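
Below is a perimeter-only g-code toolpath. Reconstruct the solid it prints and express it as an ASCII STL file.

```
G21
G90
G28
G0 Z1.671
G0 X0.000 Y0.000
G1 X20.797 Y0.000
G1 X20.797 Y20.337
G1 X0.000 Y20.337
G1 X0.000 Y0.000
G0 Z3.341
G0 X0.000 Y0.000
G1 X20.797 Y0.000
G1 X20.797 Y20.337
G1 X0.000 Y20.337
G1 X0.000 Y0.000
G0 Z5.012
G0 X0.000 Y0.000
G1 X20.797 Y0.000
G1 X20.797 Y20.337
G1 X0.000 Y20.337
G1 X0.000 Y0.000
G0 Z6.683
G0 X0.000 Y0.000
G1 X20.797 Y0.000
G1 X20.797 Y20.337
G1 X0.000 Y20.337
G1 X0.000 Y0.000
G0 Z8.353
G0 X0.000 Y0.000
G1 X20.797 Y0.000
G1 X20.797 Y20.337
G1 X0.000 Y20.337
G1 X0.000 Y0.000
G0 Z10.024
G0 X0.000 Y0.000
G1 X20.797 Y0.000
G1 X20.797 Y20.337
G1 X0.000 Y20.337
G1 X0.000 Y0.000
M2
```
solid part
  facet normal 0.0000 0.0000 -1.0000
    outer loop
      vertex 20.797 20.337 0.000
      vertex 20.797 0.000 0.000
      vertex 0.000 0.000 0.000
    endloop
  endfacet
  facet normal 0.0000 0.0000 -1.0000
    outer loop
      vertex 0.000 20.337 0.000
      vertex 20.797 20.337 0.000
      vertex 0.000 0.000 0.000
    endloop
  endfacet
  facet normal 0.0000 0.0000 1.0000
    outer loop
      vertex 0.000 0.000 10.024
      vertex 20.797 0.000 10.024
      vertex 20.797 20.337 10.024
    endloop
  endfacet
  facet normal 0.0000 0.0000 1.0000
    outer loop
      vertex 0.000 0.000 10.024
      vertex 20.797 20.337 10.024
      vertex 0.000 20.337 10.024
    endloop
  endfacet
  facet normal 0.0000 -1.0000 0.0000
    outer loop
      vertex 0.000 0.000 0.000
      vertex 20.797 0.000 0.000
      vertex 20.797 0.000 10.024
    endloop
  endfacet
  facet normal 0.0000 -1.0000 0.0000
    outer loop
      vertex 0.000 0.000 0.000
      vertex 20.797 0.000 10.024
      vertex 0.000 0.000 10.024
    endloop
  endfacet
  facet normal 0.0000 1.0000 0.0000
    outer loop
      vertex 20.797 20.337 10.024
      vertex 20.797 20.337 0.000
      vertex 0.000 20.337 0.000
    endloop
  endfacet
  facet normal 0.0000 1.0000 0.0000
    outer loop
      vertex 0.000 20.337 10.024
      vertex 20.797 20.337 10.024
      vertex 0.000 20.337 0.000
    endloop
  endfacet
  facet normal -1.0000 0.0000 0.0000
    outer loop
      vertex 0.000 20.337 10.024
      vertex 0.000 20.337 0.000
      vertex 0.000 0.000 0.000
    endloop
  endfacet
  facet normal -1.0000 0.0000 0.0000
    outer loop
      vertex 0.000 0.000 10.024
      vertex 0.000 20.337 10.024
      vertex 0.000 0.000 0.000
    endloop
  endfacet
  facet normal 1.0000 0.0000 0.0000
    outer loop
      vertex 20.797 0.000 0.000
      vertex 20.797 20.337 0.000
      vertex 20.797 20.337 10.024
    endloop
  endfacet
  facet normal 1.0000 0.0000 0.0000
    outer loop
      vertex 20.797 0.000 0.000
      vertex 20.797 20.337 10.024
      vertex 20.797 0.000 10.024
    endloop
  endfacet
endsolid part

The G0 Z moves step by Δz≈1.671 mm. Every layer's G1 loop is the same polygon, so the solid is a straight extrusion of it from z=0 to z≈10. Closing with flat bottom and top caps and triangulating gives 12 facets — a rectangular box, roughly 20.8 × 20.3 mm footprint and 10 mm tall.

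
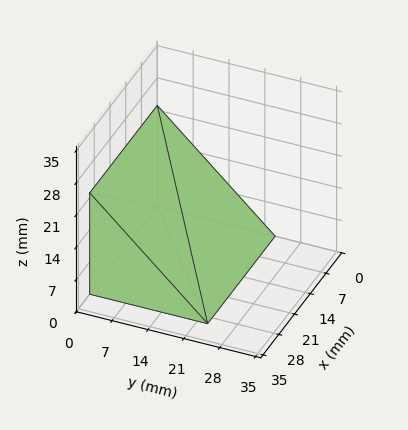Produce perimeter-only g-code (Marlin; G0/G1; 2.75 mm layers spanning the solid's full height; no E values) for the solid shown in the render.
Reading the render: the shape is a wedge (ramp): 30 × 23 mm base, rising to 22 mm along the y=0 edge and sloping linearly to z=0 at y=23 (dimensions read to the nearest mm from the axis ticks). For the g-code, the solid's height is divided into equal slices at the stated Δz and each level perimeter traced with G1 moves after a G0 lift.

; perimeter-only toolpath
G21 ; units = mm
G90 ; absolute positioning
G28 ; home
; layer 1
G0 Z2.75
G0 X0.00 Y0.00
G1 X30.00 Y0.00
G1 X30.00 Y20.12
G1 X0.00 Y20.12
G1 X0.00 Y0.00
; layer 2
G0 Z5.50
G0 X0.00 Y0.00
G1 X30.00 Y0.00
G1 X30.00 Y17.25
G1 X0.00 Y17.25
G1 X0.00 Y0.00
; layer 3
G0 Z8.25
G0 X0.00 Y0.00
G1 X30.00 Y0.00
G1 X30.00 Y14.38
G1 X0.00 Y14.38
G1 X0.00 Y0.00
; layer 4
G0 Z11.00
G0 X0.00 Y0.00
G1 X30.00 Y0.00
G1 X30.00 Y11.50
G1 X0.00 Y11.50
G1 X0.00 Y0.00
; layer 5
G0 Z13.75
G0 X0.00 Y0.00
G1 X30.00 Y0.00
G1 X30.00 Y8.62
G1 X0.00 Y8.62
G1 X0.00 Y0.00
; layer 6
G0 Z16.50
G0 X0.00 Y0.00
G1 X30.00 Y0.00
G1 X30.00 Y5.75
G1 X0.00 Y5.75
G1 X0.00 Y0.00
; layer 7
G0 Z19.25
G0 X0.00 Y0.00
G1 X30.00 Y0.00
G1 X30.00 Y2.88
G1 X0.00 Y2.88
G1 X0.00 Y0.00
M2 ; end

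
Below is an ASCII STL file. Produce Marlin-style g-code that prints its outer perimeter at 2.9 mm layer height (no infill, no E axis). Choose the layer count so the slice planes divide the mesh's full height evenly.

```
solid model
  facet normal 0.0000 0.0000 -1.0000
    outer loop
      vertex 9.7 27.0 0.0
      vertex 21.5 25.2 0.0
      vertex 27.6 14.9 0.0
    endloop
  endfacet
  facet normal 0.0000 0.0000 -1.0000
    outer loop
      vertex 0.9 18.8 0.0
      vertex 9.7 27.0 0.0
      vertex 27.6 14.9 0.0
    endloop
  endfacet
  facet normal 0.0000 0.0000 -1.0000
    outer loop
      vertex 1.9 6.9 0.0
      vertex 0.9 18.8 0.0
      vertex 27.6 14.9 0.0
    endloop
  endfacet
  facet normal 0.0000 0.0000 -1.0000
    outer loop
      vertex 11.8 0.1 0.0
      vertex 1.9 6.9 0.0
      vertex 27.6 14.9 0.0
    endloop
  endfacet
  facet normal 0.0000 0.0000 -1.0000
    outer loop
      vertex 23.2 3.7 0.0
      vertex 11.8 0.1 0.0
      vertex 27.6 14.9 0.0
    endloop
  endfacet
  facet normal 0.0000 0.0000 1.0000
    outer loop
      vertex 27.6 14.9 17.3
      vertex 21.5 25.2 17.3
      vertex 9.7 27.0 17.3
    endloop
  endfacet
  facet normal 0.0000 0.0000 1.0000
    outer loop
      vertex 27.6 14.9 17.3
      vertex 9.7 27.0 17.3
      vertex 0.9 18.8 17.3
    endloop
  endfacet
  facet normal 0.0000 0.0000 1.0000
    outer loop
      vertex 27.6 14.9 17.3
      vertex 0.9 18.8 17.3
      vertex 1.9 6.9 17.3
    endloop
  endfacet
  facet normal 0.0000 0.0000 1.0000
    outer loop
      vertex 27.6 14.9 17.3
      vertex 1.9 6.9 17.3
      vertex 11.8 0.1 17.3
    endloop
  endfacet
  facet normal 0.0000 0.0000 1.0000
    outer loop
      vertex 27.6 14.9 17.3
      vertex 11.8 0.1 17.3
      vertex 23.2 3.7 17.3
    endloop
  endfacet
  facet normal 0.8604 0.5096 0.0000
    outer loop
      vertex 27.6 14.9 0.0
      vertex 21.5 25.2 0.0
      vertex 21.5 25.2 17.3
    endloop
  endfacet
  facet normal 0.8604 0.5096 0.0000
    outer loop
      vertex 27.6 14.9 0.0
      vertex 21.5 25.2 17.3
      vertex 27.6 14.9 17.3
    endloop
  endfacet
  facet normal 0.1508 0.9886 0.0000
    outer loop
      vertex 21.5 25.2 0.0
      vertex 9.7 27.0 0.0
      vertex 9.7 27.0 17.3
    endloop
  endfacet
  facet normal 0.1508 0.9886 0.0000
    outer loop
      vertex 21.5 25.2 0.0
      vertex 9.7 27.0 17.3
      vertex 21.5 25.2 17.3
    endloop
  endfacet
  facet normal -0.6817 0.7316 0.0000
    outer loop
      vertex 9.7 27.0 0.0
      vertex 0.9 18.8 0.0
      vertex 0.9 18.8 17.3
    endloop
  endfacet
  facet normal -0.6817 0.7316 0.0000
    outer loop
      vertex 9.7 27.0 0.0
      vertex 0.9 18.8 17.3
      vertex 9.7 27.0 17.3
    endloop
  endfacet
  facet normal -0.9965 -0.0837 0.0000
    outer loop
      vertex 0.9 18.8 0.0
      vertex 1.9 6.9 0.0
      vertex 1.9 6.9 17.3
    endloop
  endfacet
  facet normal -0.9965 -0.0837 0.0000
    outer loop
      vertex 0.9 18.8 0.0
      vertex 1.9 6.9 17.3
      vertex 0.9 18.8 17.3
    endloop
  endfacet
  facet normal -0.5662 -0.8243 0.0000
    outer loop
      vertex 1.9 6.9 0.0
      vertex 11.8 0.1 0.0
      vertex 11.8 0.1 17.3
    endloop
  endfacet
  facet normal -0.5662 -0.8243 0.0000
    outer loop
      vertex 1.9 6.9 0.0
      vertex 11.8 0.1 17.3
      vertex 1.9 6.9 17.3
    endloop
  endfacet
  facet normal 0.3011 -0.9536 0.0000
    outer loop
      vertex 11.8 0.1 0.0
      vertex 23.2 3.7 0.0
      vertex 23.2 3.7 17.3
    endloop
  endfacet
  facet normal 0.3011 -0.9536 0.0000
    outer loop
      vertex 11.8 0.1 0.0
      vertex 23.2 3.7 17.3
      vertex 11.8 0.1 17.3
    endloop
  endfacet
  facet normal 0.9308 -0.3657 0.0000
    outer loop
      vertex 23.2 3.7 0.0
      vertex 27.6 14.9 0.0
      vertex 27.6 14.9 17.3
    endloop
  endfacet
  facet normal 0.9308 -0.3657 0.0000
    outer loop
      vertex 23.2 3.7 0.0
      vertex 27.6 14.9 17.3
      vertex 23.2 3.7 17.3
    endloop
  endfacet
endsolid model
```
; perimeter-only toolpath
G21 ; units = mm
G90 ; absolute positioning
G28 ; home
; layer 1
G0 Z2.9
G0 X27.6 Y14.9
G1 X21.5 Y25.2
G1 X9.7 Y27.0
G1 X0.9 Y18.8
G1 X1.9 Y6.9
G1 X11.8 Y0.1
G1 X23.2 Y3.7
G1 X27.6 Y14.9
; layer 2
G0 Z5.8
G0 X27.6 Y14.9
G1 X21.5 Y25.2
G1 X9.7 Y27.0
G1 X0.9 Y18.8
G1 X1.9 Y6.9
G1 X11.8 Y0.1
G1 X23.2 Y3.7
G1 X27.6 Y14.9
; layer 3
G0 Z8.7
G0 X27.6 Y14.9
G1 X21.5 Y25.2
G1 X9.7 Y27.0
G1 X0.9 Y18.8
G1 X1.9 Y6.9
G1 X11.8 Y0.1
G1 X23.2 Y3.7
G1 X27.6 Y14.9
; layer 4
G0 Z11.5
G0 X27.6 Y14.9
G1 X21.5 Y25.2
G1 X9.7 Y27.0
G1 X0.9 Y18.8
G1 X1.9 Y6.9
G1 X11.8 Y0.1
G1 X23.2 Y3.7
G1 X27.6 Y14.9
; layer 5
G0 Z14.4
G0 X27.6 Y14.9
G1 X21.5 Y25.2
G1 X9.7 Y27.0
G1 X0.9 Y18.8
G1 X1.9 Y6.9
G1 X11.8 Y0.1
G1 X23.2 Y3.7
G1 X27.6 Y14.9
; layer 6
G0 Z17.3
G0 X27.6 Y14.9
G1 X21.5 Y25.2
G1 X9.7 Y27.0
G1 X0.9 Y18.8
G1 X1.9 Y6.9
G1 X11.8 Y0.1
G1 X23.2 Y3.7
G1 X27.6 Y14.9
M2 ; end

The solid is a regular 7-sided prism (a cylinder approximated with 7 flat sides), circumscribed radius ≈ 13.8 mm, height ≈ 17.3 mm. Slicing at Δz = 2.9 mm — 6 equal slices spanning the solid's height, so layer i sits at z = i·h/6 — gives 6 non-empty perimeters. Each is a 7-segment closed polygon; G0 lifts to the layer z and rapids to the start vertex, then G1 traces the edges.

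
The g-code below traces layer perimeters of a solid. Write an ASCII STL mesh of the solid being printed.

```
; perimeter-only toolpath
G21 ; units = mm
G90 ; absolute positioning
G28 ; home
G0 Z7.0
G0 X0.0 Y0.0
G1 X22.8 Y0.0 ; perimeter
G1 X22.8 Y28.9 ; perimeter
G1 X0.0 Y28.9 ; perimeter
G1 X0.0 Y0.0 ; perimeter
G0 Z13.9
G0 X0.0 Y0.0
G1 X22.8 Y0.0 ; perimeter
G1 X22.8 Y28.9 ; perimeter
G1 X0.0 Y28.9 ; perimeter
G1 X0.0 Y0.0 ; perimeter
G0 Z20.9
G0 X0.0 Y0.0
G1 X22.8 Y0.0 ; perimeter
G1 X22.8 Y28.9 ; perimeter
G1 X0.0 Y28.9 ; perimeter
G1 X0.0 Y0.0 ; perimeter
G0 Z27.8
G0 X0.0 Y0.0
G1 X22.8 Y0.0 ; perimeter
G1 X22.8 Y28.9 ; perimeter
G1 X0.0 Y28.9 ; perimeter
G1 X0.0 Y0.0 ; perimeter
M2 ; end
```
solid part
  facet normal 0.0000 0.0000 -1.0000
    outer loop
      vertex 22.8 28.9 0.0
      vertex 22.8 0.0 0.0
      vertex 0.0 0.0 0.0
    endloop
  endfacet
  facet normal 0.0000 0.0000 -1.0000
    outer loop
      vertex 0.0 28.9 0.0
      vertex 22.8 28.9 0.0
      vertex 0.0 0.0 0.0
    endloop
  endfacet
  facet normal 0.0000 0.0000 1.0000
    outer loop
      vertex 0.0 0.0 27.8
      vertex 22.8 0.0 27.8
      vertex 22.8 28.9 27.8
    endloop
  endfacet
  facet normal 0.0000 0.0000 1.0000
    outer loop
      vertex 0.0 0.0 27.8
      vertex 22.8 28.9 27.8
      vertex 0.0 28.9 27.8
    endloop
  endfacet
  facet normal 0.0000 -1.0000 0.0000
    outer loop
      vertex 0.0 0.0 0.0
      vertex 22.8 0.0 0.0
      vertex 22.8 0.0 27.8
    endloop
  endfacet
  facet normal 0.0000 -1.0000 0.0000
    outer loop
      vertex 0.0 0.0 0.0
      vertex 22.8 0.0 27.8
      vertex 0.0 0.0 27.8
    endloop
  endfacet
  facet normal 0.0000 1.0000 0.0000
    outer loop
      vertex 22.8 28.9 27.8
      vertex 22.8 28.9 0.0
      vertex 0.0 28.9 0.0
    endloop
  endfacet
  facet normal 0.0000 1.0000 0.0000
    outer loop
      vertex 0.0 28.9 27.8
      vertex 22.8 28.9 27.8
      vertex 0.0 28.9 0.0
    endloop
  endfacet
  facet normal -1.0000 0.0000 0.0000
    outer loop
      vertex 0.0 28.9 27.8
      vertex 0.0 28.9 0.0
      vertex 0.0 0.0 0.0
    endloop
  endfacet
  facet normal -1.0000 0.0000 0.0000
    outer loop
      vertex 0.0 0.0 27.8
      vertex 0.0 28.9 27.8
      vertex 0.0 0.0 0.0
    endloop
  endfacet
  facet normal 1.0000 0.0000 0.0000
    outer loop
      vertex 22.8 0.0 0.0
      vertex 22.8 28.9 0.0
      vertex 22.8 28.9 27.8
    endloop
  endfacet
  facet normal 1.0000 0.0000 0.0000
    outer loop
      vertex 22.8 0.0 0.0
      vertex 22.8 28.9 27.8
      vertex 22.8 0.0 27.8
    endloop
  endfacet
endsolid part

The G0 Z moves step by Δz≈7.0 mm. Every layer's G1 loop is the same polygon, so the solid is a straight extrusion of it from z=0 to z≈27.8. Closing with flat bottom and top caps and triangulating gives 12 facets — a rectangular box, roughly 22.8 × 28.9 mm footprint and 27.8 mm tall.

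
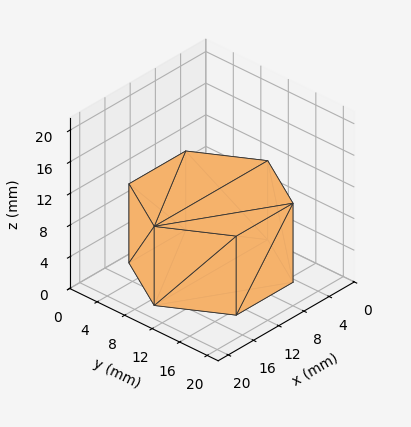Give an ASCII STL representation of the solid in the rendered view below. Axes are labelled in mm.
Reading the render: the shape is a regular 6-sided prism (a cylinder approximated with 6 flat sides), circumscribed radius ≈ 9 mm, height ≈ 10 mm (dimensions read to the nearest mm from the axis ticks). For the STL, each face is triangulated and given an outward normal.

solid part
  facet normal 0.0000 0.0000 -1.0000
    outer loop
      vertex 4.5 16.8 0.0
      vertex 13.5 16.8 0.0
      vertex 18.0 9.0 0.0
    endloop
  endfacet
  facet normal 0.0000 0.0000 -1.0000
    outer loop
      vertex 0.0 9.0 0.0
      vertex 4.5 16.8 0.0
      vertex 18.0 9.0 0.0
    endloop
  endfacet
  facet normal 0.0000 0.0000 -1.0000
    outer loop
      vertex 4.5 1.2 0.0
      vertex 0.0 9.0 0.0
      vertex 18.0 9.0 0.0
    endloop
  endfacet
  facet normal 0.0000 0.0000 -1.0000
    outer loop
      vertex 13.5 1.2 0.0
      vertex 4.5 1.2 0.0
      vertex 18.0 9.0 0.0
    endloop
  endfacet
  facet normal 0.0000 0.0000 1.0000
    outer loop
      vertex 18.0 9.0 10.0
      vertex 13.5 16.8 10.0
      vertex 4.5 16.8 10.0
    endloop
  endfacet
  facet normal 0.0000 0.0000 1.0000
    outer loop
      vertex 18.0 9.0 10.0
      vertex 4.5 16.8 10.0
      vertex 0.0 9.0 10.0
    endloop
  endfacet
  facet normal 0.0000 0.0000 1.0000
    outer loop
      vertex 18.0 9.0 10.0
      vertex 0.0 9.0 10.0
      vertex 4.5 1.2 10.0
    endloop
  endfacet
  facet normal 0.0000 0.0000 1.0000
    outer loop
      vertex 18.0 9.0 10.0
      vertex 4.5 1.2 10.0
      vertex 13.5 1.2 10.0
    endloop
  endfacet
  facet normal 0.8662 0.4997 0.0000
    outer loop
      vertex 18.0 9.0 0.0
      vertex 13.5 16.8 0.0
      vertex 13.5 16.8 10.0
    endloop
  endfacet
  facet normal 0.8662 0.4997 0.0000
    outer loop
      vertex 18.0 9.0 0.0
      vertex 13.5 16.8 10.0
      vertex 18.0 9.0 10.0
    endloop
  endfacet
  facet normal 0.0000 1.0000 0.0000
    outer loop
      vertex 13.5 16.8 0.0
      vertex 4.5 16.8 0.0
      vertex 4.5 16.8 10.0
    endloop
  endfacet
  facet normal 0.0000 1.0000 0.0000
    outer loop
      vertex 13.5 16.8 0.0
      vertex 4.5 16.8 10.0
      vertex 13.5 16.8 10.0
    endloop
  endfacet
  facet normal -0.8662 0.4997 0.0000
    outer loop
      vertex 4.5 16.8 0.0
      vertex 0.0 9.0 0.0
      vertex 0.0 9.0 10.0
    endloop
  endfacet
  facet normal -0.8662 0.4997 0.0000
    outer loop
      vertex 4.5 16.8 0.0
      vertex 0.0 9.0 10.0
      vertex 4.5 16.8 10.0
    endloop
  endfacet
  facet normal -0.8662 -0.4997 0.0000
    outer loop
      vertex 0.0 9.0 0.0
      vertex 4.5 1.2 0.0
      vertex 4.5 1.2 10.0
    endloop
  endfacet
  facet normal -0.8662 -0.4997 0.0000
    outer loop
      vertex 0.0 9.0 0.0
      vertex 4.5 1.2 10.0
      vertex 0.0 9.0 10.0
    endloop
  endfacet
  facet normal 0.0000 -1.0000 0.0000
    outer loop
      vertex 4.5 1.2 0.0
      vertex 13.5 1.2 0.0
      vertex 13.5 1.2 10.0
    endloop
  endfacet
  facet normal 0.0000 -1.0000 0.0000
    outer loop
      vertex 4.5 1.2 0.0
      vertex 13.5 1.2 10.0
      vertex 4.5 1.2 10.0
    endloop
  endfacet
  facet normal 0.8662 -0.4997 0.0000
    outer loop
      vertex 13.5 1.2 0.0
      vertex 18.0 9.0 0.0
      vertex 18.0 9.0 10.0
    endloop
  endfacet
  facet normal 0.8662 -0.4997 0.0000
    outer loop
      vertex 13.5 1.2 0.0
      vertex 18.0 9.0 10.0
      vertex 13.5 1.2 10.0
    endloop
  endfacet
endsolid part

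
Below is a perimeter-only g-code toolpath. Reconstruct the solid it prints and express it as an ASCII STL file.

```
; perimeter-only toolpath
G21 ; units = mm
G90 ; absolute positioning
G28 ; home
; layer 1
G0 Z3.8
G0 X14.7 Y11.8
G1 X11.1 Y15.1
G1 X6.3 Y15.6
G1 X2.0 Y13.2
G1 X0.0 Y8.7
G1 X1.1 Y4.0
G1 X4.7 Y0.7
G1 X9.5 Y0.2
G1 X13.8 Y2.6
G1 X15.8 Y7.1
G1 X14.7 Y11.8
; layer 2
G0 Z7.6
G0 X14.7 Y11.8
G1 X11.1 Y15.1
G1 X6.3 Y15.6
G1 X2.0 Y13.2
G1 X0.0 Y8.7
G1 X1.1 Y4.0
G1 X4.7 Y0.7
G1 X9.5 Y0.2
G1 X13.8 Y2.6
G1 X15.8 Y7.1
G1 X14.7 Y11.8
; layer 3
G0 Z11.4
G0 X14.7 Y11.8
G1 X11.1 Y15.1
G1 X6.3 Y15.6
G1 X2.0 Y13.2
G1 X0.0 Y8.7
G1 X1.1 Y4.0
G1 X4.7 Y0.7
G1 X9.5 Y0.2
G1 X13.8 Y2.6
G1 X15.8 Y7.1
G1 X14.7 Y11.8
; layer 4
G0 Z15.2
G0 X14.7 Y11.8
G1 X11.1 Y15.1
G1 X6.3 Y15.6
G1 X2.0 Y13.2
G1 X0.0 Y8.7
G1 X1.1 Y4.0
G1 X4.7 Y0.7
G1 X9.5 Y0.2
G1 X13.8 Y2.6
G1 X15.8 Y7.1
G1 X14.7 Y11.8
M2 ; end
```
solid part
  facet normal 0.0000 0.0000 -1.0000
    outer loop
      vertex 6.3 15.6 0.0
      vertex 11.1 15.1 0.0
      vertex 14.7 11.8 0.0
    endloop
  endfacet
  facet normal 0.0000 0.0000 -1.0000
    outer loop
      vertex 2.0 13.2 0.0
      vertex 6.3 15.6 0.0
      vertex 14.7 11.8 0.0
    endloop
  endfacet
  facet normal 0.0000 0.0000 -1.0000
    outer loop
      vertex 0.0 8.7 0.0
      vertex 2.0 13.2 0.0
      vertex 14.7 11.8 0.0
    endloop
  endfacet
  facet normal 0.0000 0.0000 -1.0000
    outer loop
      vertex 1.1 4.0 0.0
      vertex 0.0 8.7 0.0
      vertex 14.7 11.8 0.0
    endloop
  endfacet
  facet normal 0.0000 0.0000 -1.0000
    outer loop
      vertex 4.7 0.7 0.0
      vertex 1.1 4.0 0.0
      vertex 14.7 11.8 0.0
    endloop
  endfacet
  facet normal 0.0000 0.0000 -1.0000
    outer loop
      vertex 9.5 0.2 0.0
      vertex 4.7 0.7 0.0
      vertex 14.7 11.8 0.0
    endloop
  endfacet
  facet normal 0.0000 0.0000 -1.0000
    outer loop
      vertex 13.8 2.6 0.0
      vertex 9.5 0.2 0.0
      vertex 14.7 11.8 0.0
    endloop
  endfacet
  facet normal 0.0000 0.0000 -1.0000
    outer loop
      vertex 15.8 7.1 0.0
      vertex 13.8 2.6 0.0
      vertex 14.7 11.8 0.0
    endloop
  endfacet
  facet normal 0.0000 0.0000 1.0000
    outer loop
      vertex 14.7 11.8 15.2
      vertex 11.1 15.1 15.2
      vertex 6.3 15.6 15.2
    endloop
  endfacet
  facet normal 0.0000 0.0000 1.0000
    outer loop
      vertex 14.7 11.8 15.2
      vertex 6.3 15.6 15.2
      vertex 2.0 13.2 15.2
    endloop
  endfacet
  facet normal 0.0000 0.0000 1.0000
    outer loop
      vertex 14.7 11.8 15.2
      vertex 2.0 13.2 15.2
      vertex 0.0 8.7 15.2
    endloop
  endfacet
  facet normal 0.0000 0.0000 1.0000
    outer loop
      vertex 14.7 11.8 15.2
      vertex 0.0 8.7 15.2
      vertex 1.1 4.0 15.2
    endloop
  endfacet
  facet normal 0.0000 0.0000 1.0000
    outer loop
      vertex 14.7 11.8 15.2
      vertex 1.1 4.0 15.2
      vertex 4.7 0.7 15.2
    endloop
  endfacet
  facet normal 0.0000 0.0000 1.0000
    outer loop
      vertex 14.7 11.8 15.2
      vertex 4.7 0.7 15.2
      vertex 9.5 0.2 15.2
    endloop
  endfacet
  facet normal 0.0000 0.0000 1.0000
    outer loop
      vertex 14.7 11.8 15.2
      vertex 9.5 0.2 15.2
      vertex 13.8 2.6 15.2
    endloop
  endfacet
  facet normal 0.0000 0.0000 1.0000
    outer loop
      vertex 14.7 11.8 15.2
      vertex 13.8 2.6 15.2
      vertex 15.8 7.1 15.2
    endloop
  endfacet
  facet normal 0.6757 0.7372 0.0000
    outer loop
      vertex 14.7 11.8 0.0
      vertex 11.1 15.1 0.0
      vertex 11.1 15.1 15.2
    endloop
  endfacet
  facet normal 0.6757 0.7372 0.0000
    outer loop
      vertex 14.7 11.8 0.0
      vertex 11.1 15.1 15.2
      vertex 14.7 11.8 15.2
    endloop
  endfacet
  facet normal 0.1036 0.9946 0.0000
    outer loop
      vertex 11.1 15.1 0.0
      vertex 6.3 15.6 0.0
      vertex 6.3 15.6 15.2
    endloop
  endfacet
  facet normal 0.1036 0.9946 0.0000
    outer loop
      vertex 11.1 15.1 0.0
      vertex 6.3 15.6 15.2
      vertex 11.1 15.1 15.2
    endloop
  endfacet
  facet normal -0.4874 0.8732 0.0000
    outer loop
      vertex 6.3 15.6 0.0
      vertex 2.0 13.2 0.0
      vertex 2.0 13.2 15.2
    endloop
  endfacet
  facet normal -0.4874 0.8732 0.0000
    outer loop
      vertex 6.3 15.6 0.0
      vertex 2.0 13.2 15.2
      vertex 6.3 15.6 15.2
    endloop
  endfacet
  facet normal -0.9138 0.4061 0.0000
    outer loop
      vertex 2.0 13.2 0.0
      vertex 0.0 8.7 0.0
      vertex 0.0 8.7 15.2
    endloop
  endfacet
  facet normal -0.9138 0.4061 0.0000
    outer loop
      vertex 2.0 13.2 0.0
      vertex 0.0 8.7 15.2
      vertex 2.0 13.2 15.2
    endloop
  endfacet
  facet normal -0.9737 -0.2279 0.0000
    outer loop
      vertex 0.0 8.7 0.0
      vertex 1.1 4.0 0.0
      vertex 1.1 4.0 15.2
    endloop
  endfacet
  facet normal -0.9737 -0.2279 0.0000
    outer loop
      vertex 0.0 8.7 0.0
      vertex 1.1 4.0 15.2
      vertex 0.0 8.7 15.2
    endloop
  endfacet
  facet normal -0.6757 -0.7372 0.0000
    outer loop
      vertex 1.1 4.0 0.0
      vertex 4.7 0.7 0.0
      vertex 4.7 0.7 15.2
    endloop
  endfacet
  facet normal -0.6757 -0.7372 0.0000
    outer loop
      vertex 1.1 4.0 0.0
      vertex 4.7 0.7 15.2
      vertex 1.1 4.0 15.2
    endloop
  endfacet
  facet normal -0.1036 -0.9946 0.0000
    outer loop
      vertex 4.7 0.7 0.0
      vertex 9.5 0.2 0.0
      vertex 9.5 0.2 15.2
    endloop
  endfacet
  facet normal -0.1036 -0.9946 0.0000
    outer loop
      vertex 4.7 0.7 0.0
      vertex 9.5 0.2 15.2
      vertex 4.7 0.7 15.2
    endloop
  endfacet
  facet normal 0.4874 -0.8732 0.0000
    outer loop
      vertex 9.5 0.2 0.0
      vertex 13.8 2.6 0.0
      vertex 13.8 2.6 15.2
    endloop
  endfacet
  facet normal 0.4874 -0.8732 0.0000
    outer loop
      vertex 9.5 0.2 0.0
      vertex 13.8 2.6 15.2
      vertex 9.5 0.2 15.2
    endloop
  endfacet
  facet normal 0.9138 -0.4061 0.0000
    outer loop
      vertex 13.8 2.6 0.0
      vertex 15.8 7.1 0.0
      vertex 15.8 7.1 15.2
    endloop
  endfacet
  facet normal 0.9138 -0.4061 0.0000
    outer loop
      vertex 13.8 2.6 0.0
      vertex 15.8 7.1 15.2
      vertex 13.8 2.6 15.2
    endloop
  endfacet
  facet normal 0.9737 0.2279 0.0000
    outer loop
      vertex 15.8 7.1 0.0
      vertex 14.7 11.8 0.0
      vertex 14.7 11.8 15.2
    endloop
  endfacet
  facet normal 0.9737 0.2279 0.0000
    outer loop
      vertex 15.8 7.1 0.0
      vertex 14.7 11.8 15.2
      vertex 15.8 7.1 15.2
    endloop
  endfacet
endsolid part

The G0 Z moves step by Δz≈3.8 mm. Every layer's G1 loop is the same polygon, so the solid is a straight extrusion of it from z=0 to z≈15.2. Closing with flat bottom and top caps and triangulating gives 36 facets — a regular 10-sided prism (a cylinder approximated with 10 flat sides), circumscribed radius ≈ 7.9 mm, height ≈ 15.2 mm.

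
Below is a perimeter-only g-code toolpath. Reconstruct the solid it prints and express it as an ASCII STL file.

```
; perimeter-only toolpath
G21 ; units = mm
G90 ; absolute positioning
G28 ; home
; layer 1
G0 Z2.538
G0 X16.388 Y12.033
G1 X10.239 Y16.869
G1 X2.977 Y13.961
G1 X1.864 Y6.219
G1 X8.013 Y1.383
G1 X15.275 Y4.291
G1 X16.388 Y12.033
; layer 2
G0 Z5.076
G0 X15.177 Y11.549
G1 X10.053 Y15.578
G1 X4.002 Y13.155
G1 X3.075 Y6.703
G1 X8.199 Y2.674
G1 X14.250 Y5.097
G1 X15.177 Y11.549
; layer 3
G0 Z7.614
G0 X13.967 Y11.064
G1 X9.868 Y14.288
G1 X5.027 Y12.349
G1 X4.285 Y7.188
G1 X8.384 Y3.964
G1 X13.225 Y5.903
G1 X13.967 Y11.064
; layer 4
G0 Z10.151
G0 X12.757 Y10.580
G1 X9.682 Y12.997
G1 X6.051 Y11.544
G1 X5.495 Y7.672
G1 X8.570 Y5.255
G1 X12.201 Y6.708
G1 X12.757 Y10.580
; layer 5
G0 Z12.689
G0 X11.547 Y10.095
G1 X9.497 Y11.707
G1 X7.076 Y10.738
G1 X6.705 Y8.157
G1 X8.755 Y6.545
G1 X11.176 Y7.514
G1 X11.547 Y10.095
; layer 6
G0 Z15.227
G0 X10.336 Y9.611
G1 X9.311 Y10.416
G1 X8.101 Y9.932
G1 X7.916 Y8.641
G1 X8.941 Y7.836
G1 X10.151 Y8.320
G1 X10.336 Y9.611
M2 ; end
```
solid part
  facet normal 0.0000 0.0000 -1.0000
    outer loop
      vertex 1.952 14.767 0.000
      vertex 10.424 18.159 0.000
      vertex 17.598 12.518 0.000
    endloop
  endfacet
  facet normal 0.0000 0.0000 -1.0000
    outer loop
      vertex 0.654 5.734 0.000
      vertex 1.952 14.767 0.000
      vertex 17.598 12.518 0.000
    endloop
  endfacet
  facet normal 0.0000 0.0000 -1.0000
    outer loop
      vertex 7.828 0.093 0.000
      vertex 0.654 5.734 0.000
      vertex 17.598 12.518 0.000
    endloop
  endfacet
  facet normal 0.0000 0.0000 -1.0000
    outer loop
      vertex 16.300 3.485 0.000
      vertex 7.828 0.093 0.000
      vertex 17.598 12.518 0.000
    endloop
  endfacet
  facet normal 0.5647 0.7182 0.4065
    outer loop
      vertex 17.598 12.518 0.000
      vertex 10.424 18.159 0.000
      vertex 9.126 9.126 17.765
    endloop
  endfacet
  facet normal -0.3396 0.8482 0.4065
    outer loop
      vertex 10.424 18.159 0.000
      vertex 1.952 14.767 0.000
      vertex 9.126 9.126 17.765
    endloop
  endfacet
  facet normal -0.9044 0.1300 0.4065
    outer loop
      vertex 1.952 14.767 0.000
      vertex 0.654 5.734 0.000
      vertex 9.126 9.126 17.765
    endloop
  endfacet
  facet normal -0.5647 -0.7182 0.4065
    outer loop
      vertex 0.654 5.734 0.000
      vertex 7.828 0.093 0.000
      vertex 9.126 9.126 17.765
    endloop
  endfacet
  facet normal 0.3396 -0.8482 0.4065
    outer loop
      vertex 7.828 0.093 0.000
      vertex 16.300 3.485 0.000
      vertex 9.126 9.126 17.765
    endloop
  endfacet
  facet normal 0.9044 -0.1300 0.4065
    outer loop
      vertex 16.300 3.485 0.000
      vertex 17.598 12.518 0.000
      vertex 9.126 9.126 17.765
    endloop
  endfacet
endsolid part

The G0 Z moves step by Δz≈2.538 mm. The G1 loops shrink linearly with z, so the solid tapers from its base footprint up to z≈17.8. Closing with a flat bottom cap and the tapered top and triangulating gives 10 facets — a regular 6-sided pyramid, base circumscribed radius ≈ 9.13 mm, apex at z ≈ 17.8 mm.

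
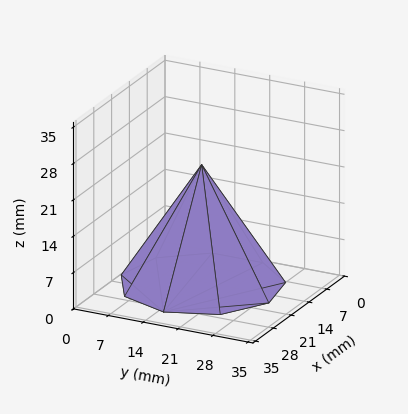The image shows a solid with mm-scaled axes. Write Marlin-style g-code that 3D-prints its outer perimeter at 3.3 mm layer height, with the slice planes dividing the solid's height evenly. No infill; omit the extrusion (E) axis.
Reading the render: the shape is a regular 9-sided pyramid, base circumscribed radius ≈ 15 mm, apex at z ≈ 23 mm (dimensions read to the nearest mm from the axis ticks). For the g-code, the solid's height is divided into equal slices at the stated Δz and each level perimeter traced with G1 moves after a G0 lift.

; perimeter-only toolpath
G21 ; units = mm
G90 ; absolute positioning
G28 ; home
; layer 1
G0 Z3.3
G0 X27.9 Y15.0
G1 X24.9 Y23.2
G1 X17.2 Y27.7
G1 X8.6 Y26.1
G1 X2.9 Y19.4
G1 X2.9 Y10.6
G1 X8.6 Y3.9
G1 X17.2 Y2.3
G1 X24.9 Y6.8
G1 X27.9 Y15.0
; layer 2
G0 Z6.6
G0 X25.7 Y15.0
G1 X23.2 Y21.9
G1 X16.9 Y25.6
G1 X9.6 Y24.3
G1 X4.9 Y18.6
G1 X4.9 Y11.4
G1 X9.6 Y5.7
G1 X16.9 Y4.4
G1 X23.2 Y8.1
G1 X25.7 Y15.0
; layer 3
G0 Z9.9
G0 X23.6 Y15.0
G1 X21.6 Y20.5
G1 X16.5 Y23.5
G1 X10.7 Y22.4
G1 X6.9 Y17.9
G1 X6.9 Y12.1
G1 X10.7 Y7.6
G1 X16.5 Y6.5
G1 X21.6 Y9.5
G1 X23.6 Y15.0
; layer 4
G0 Z13.1
G0 X21.4 Y15.0
G1 X19.9 Y19.1
G1 X16.1 Y21.3
G1 X11.8 Y20.6
G1 X9.0 Y17.2
G1 X9.0 Y12.8
G1 X11.8 Y9.4
G1 X16.1 Y8.7
G1 X19.9 Y10.9
G1 X21.4 Y15.0
; layer 5
G0 Z16.4
G0 X19.3 Y15.0
G1 X18.3 Y17.7
G1 X15.7 Y19.2
G1 X12.9 Y18.7
G1 X11.0 Y16.5
G1 X11.0 Y13.5
G1 X12.9 Y11.3
G1 X15.7 Y10.8
G1 X18.3 Y12.3
G1 X19.3 Y15.0
; layer 6
G0 Z19.7
G0 X17.1 Y15.0
G1 X16.6 Y16.4
G1 X15.4 Y17.1
G1 X13.9 Y16.9
G1 X13.0 Y15.7
G1 X13.0 Y14.3
G1 X13.9 Y13.1
G1 X15.4 Y12.9
G1 X16.6 Y13.6
G1 X17.1 Y15.0
M2 ; end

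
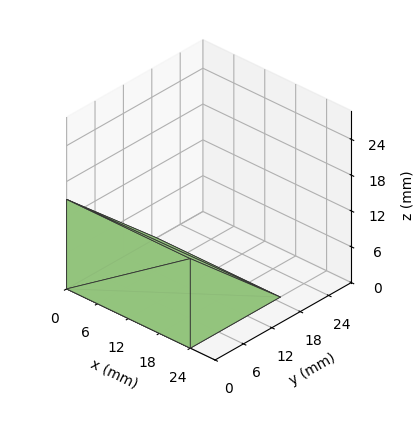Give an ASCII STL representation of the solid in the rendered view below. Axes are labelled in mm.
Reading the render: the shape is a wedge (ramp): 24 × 19 mm base, rising to 15 mm along the y=0 edge and sloping linearly to z=0 at y=19 (dimensions read to the nearest mm from the axis ticks). For the STL, each face is triangulated and given an outward normal.

solid part
  facet normal 0.0000 0.0000 -1.0000
    outer loop
      vertex 24.00 19.00 0.00
      vertex 24.00 0.00 0.00
      vertex 0.00 0.00 0.00
    endloop
  endfacet
  facet normal 0.0000 0.0000 -1.0000
    outer loop
      vertex 0.00 19.00 0.00
      vertex 24.00 19.00 0.00
      vertex 0.00 0.00 0.00
    endloop
  endfacet
  facet normal 0.0000 -1.0000 0.0000
    outer loop
      vertex 0.00 0.00 0.00
      vertex 24.00 0.00 0.00
      vertex 24.00 0.00 15.00
    endloop
  endfacet
  facet normal 0.0000 -1.0000 0.0000
    outer loop
      vertex 0.00 0.00 0.00
      vertex 24.00 0.00 15.00
      vertex 0.00 0.00 15.00
    endloop
  endfacet
  facet normal 0.0000 0.6196 0.7849
    outer loop
      vertex 0.00 0.00 15.00
      vertex 24.00 0.00 15.00
      vertex 24.00 19.00 0.00
    endloop
  endfacet
  facet normal 0.0000 0.6196 0.7849
    outer loop
      vertex 0.00 0.00 15.00
      vertex 24.00 19.00 0.00
      vertex 0.00 19.00 0.00
    endloop
  endfacet
  facet normal -1.0000 0.0000 0.0000
    outer loop
      vertex 0.00 0.00 15.00
      vertex 0.00 19.00 0.00
      vertex 0.00 0.00 0.00
    endloop
  endfacet
  facet normal 1.0000 0.0000 0.0000
    outer loop
      vertex 24.00 0.00 0.00
      vertex 24.00 19.00 0.00
      vertex 24.00 0.00 15.00
    endloop
  endfacet
endsolid part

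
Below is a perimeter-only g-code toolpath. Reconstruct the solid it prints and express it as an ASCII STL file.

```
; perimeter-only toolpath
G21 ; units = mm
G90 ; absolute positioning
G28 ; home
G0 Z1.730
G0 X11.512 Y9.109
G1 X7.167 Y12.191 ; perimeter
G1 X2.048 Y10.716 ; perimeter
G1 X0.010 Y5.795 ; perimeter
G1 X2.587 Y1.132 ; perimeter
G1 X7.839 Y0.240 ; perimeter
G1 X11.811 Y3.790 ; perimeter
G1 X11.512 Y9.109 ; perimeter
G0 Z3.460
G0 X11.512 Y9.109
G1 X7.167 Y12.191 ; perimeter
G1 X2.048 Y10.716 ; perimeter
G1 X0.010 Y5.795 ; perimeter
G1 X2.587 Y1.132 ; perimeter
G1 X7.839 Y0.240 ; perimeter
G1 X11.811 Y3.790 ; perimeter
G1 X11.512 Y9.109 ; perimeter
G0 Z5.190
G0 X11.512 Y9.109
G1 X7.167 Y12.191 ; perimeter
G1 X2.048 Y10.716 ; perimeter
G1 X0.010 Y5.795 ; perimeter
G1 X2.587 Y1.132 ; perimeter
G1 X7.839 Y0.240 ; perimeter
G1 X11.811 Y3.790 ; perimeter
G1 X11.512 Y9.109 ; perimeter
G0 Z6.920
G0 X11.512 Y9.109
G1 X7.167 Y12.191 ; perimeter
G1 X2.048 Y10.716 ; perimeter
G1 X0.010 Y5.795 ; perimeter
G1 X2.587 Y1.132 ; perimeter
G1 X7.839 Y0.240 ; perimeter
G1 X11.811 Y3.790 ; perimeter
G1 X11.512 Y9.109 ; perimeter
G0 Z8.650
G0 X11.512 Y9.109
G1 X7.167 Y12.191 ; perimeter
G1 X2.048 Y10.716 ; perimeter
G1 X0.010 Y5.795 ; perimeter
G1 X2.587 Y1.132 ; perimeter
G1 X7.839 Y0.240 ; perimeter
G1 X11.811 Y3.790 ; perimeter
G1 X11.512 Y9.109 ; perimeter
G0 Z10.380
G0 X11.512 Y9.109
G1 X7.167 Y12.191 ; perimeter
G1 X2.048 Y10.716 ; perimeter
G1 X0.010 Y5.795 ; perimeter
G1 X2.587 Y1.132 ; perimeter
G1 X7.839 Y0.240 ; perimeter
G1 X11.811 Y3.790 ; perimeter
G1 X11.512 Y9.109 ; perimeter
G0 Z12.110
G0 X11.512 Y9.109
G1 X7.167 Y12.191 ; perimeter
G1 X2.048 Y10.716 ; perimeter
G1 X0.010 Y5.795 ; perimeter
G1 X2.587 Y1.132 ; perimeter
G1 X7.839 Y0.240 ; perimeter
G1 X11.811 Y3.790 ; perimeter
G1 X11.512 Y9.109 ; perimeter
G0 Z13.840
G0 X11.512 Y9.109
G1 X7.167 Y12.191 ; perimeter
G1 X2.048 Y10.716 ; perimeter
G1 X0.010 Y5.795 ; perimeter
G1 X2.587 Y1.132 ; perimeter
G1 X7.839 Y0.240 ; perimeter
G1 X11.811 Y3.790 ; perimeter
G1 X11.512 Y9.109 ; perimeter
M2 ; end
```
solid part
  facet normal 0.0000 0.0000 -1.0000
    outer loop
      vertex 2.048 10.716 0.000
      vertex 7.167 12.191 0.000
      vertex 11.512 9.109 0.000
    endloop
  endfacet
  facet normal 0.0000 0.0000 -1.0000
    outer loop
      vertex 0.010 5.795 0.000
      vertex 2.048 10.716 0.000
      vertex 11.512 9.109 0.000
    endloop
  endfacet
  facet normal 0.0000 0.0000 -1.0000
    outer loop
      vertex 2.587 1.132 0.000
      vertex 0.010 5.795 0.000
      vertex 11.512 9.109 0.000
    endloop
  endfacet
  facet normal 0.0000 0.0000 -1.0000
    outer loop
      vertex 7.839 0.240 0.000
      vertex 2.587 1.132 0.000
      vertex 11.512 9.109 0.000
    endloop
  endfacet
  facet normal 0.0000 0.0000 -1.0000
    outer loop
      vertex 11.811 3.790 0.000
      vertex 7.839 0.240 0.000
      vertex 11.512 9.109 0.000
    endloop
  endfacet
  facet normal 0.0000 0.0000 1.0000
    outer loop
      vertex 11.512 9.109 13.840
      vertex 7.167 12.191 13.840
      vertex 2.048 10.716 13.840
    endloop
  endfacet
  facet normal 0.0000 0.0000 1.0000
    outer loop
      vertex 11.512 9.109 13.840
      vertex 2.048 10.716 13.840
      vertex 0.010 5.795 13.840
    endloop
  endfacet
  facet normal 0.0000 0.0000 1.0000
    outer loop
      vertex 11.512 9.109 13.840
      vertex 0.010 5.795 13.840
      vertex 2.587 1.132 13.840
    endloop
  endfacet
  facet normal 0.0000 0.0000 1.0000
    outer loop
      vertex 11.512 9.109 13.840
      vertex 2.587 1.132 13.840
      vertex 7.839 0.240 13.840
    endloop
  endfacet
  facet normal 0.0000 0.0000 1.0000
    outer loop
      vertex 11.512 9.109 13.840
      vertex 7.839 0.240 13.840
      vertex 11.811 3.790 13.840
    endloop
  endfacet
  facet normal 0.5786 0.8156 0.0000
    outer loop
      vertex 11.512 9.109 0.000
      vertex 7.167 12.191 0.000
      vertex 7.167 12.191 13.840
    endloop
  endfacet
  facet normal 0.5786 0.8156 0.0000
    outer loop
      vertex 11.512 9.109 0.000
      vertex 7.167 12.191 13.840
      vertex 11.512 9.109 13.840
    endloop
  endfacet
  facet normal -0.2769 0.9609 0.0000
    outer loop
      vertex 7.167 12.191 0.000
      vertex 2.048 10.716 0.000
      vertex 2.048 10.716 13.840
    endloop
  endfacet
  facet normal -0.2769 0.9609 0.0000
    outer loop
      vertex 7.167 12.191 0.000
      vertex 2.048 10.716 13.840
      vertex 7.167 12.191 13.840
    endloop
  endfacet
  facet normal -0.9239 0.3826 0.0000
    outer loop
      vertex 2.048 10.716 0.000
      vertex 0.010 5.795 0.000
      vertex 0.010 5.795 13.840
    endloop
  endfacet
  facet normal -0.9239 0.3826 0.0000
    outer loop
      vertex 2.048 10.716 0.000
      vertex 0.010 5.795 13.840
      vertex 2.048 10.716 13.840
    endloop
  endfacet
  facet normal -0.8752 -0.4837 0.0000
    outer loop
      vertex 0.010 5.795 0.000
      vertex 2.587 1.132 0.000
      vertex 2.587 1.132 13.840
    endloop
  endfacet
  facet normal -0.8752 -0.4837 0.0000
    outer loop
      vertex 0.010 5.795 0.000
      vertex 2.587 1.132 13.840
      vertex 0.010 5.795 13.840
    endloop
  endfacet
  facet normal -0.1674 -0.9859 0.0000
    outer loop
      vertex 2.587 1.132 0.000
      vertex 7.839 0.240 0.000
      vertex 7.839 0.240 13.840
    endloop
  endfacet
  facet normal -0.1674 -0.9859 0.0000
    outer loop
      vertex 2.587 1.132 0.000
      vertex 7.839 0.240 13.840
      vertex 2.587 1.132 13.840
    endloop
  endfacet
  facet normal 0.6664 -0.7456 0.0000
    outer loop
      vertex 7.839 0.240 0.000
      vertex 11.811 3.790 0.000
      vertex 11.811 3.790 13.840
    endloop
  endfacet
  facet normal 0.6664 -0.7456 0.0000
    outer loop
      vertex 7.839 0.240 0.000
      vertex 11.811 3.790 13.840
      vertex 7.839 0.240 13.840
    endloop
  endfacet
  facet normal 0.9984 0.0561 0.0000
    outer loop
      vertex 11.811 3.790 0.000
      vertex 11.512 9.109 0.000
      vertex 11.512 9.109 13.840
    endloop
  endfacet
  facet normal 0.9984 0.0561 0.0000
    outer loop
      vertex 11.811 3.790 0.000
      vertex 11.512 9.109 13.840
      vertex 11.811 3.790 13.840
    endloop
  endfacet
endsolid part

The G0 Z moves step by Δz≈1.730 mm. Every layer's G1 loop is the same polygon, so the solid is a straight extrusion of it from z=0 to z≈13.8. Closing with flat bottom and top caps and triangulating gives 24 facets — a regular 7-sided prism (a cylinder approximated with 7 flat sides), circumscribed radius ≈ 6.14 mm, height ≈ 13.8 mm.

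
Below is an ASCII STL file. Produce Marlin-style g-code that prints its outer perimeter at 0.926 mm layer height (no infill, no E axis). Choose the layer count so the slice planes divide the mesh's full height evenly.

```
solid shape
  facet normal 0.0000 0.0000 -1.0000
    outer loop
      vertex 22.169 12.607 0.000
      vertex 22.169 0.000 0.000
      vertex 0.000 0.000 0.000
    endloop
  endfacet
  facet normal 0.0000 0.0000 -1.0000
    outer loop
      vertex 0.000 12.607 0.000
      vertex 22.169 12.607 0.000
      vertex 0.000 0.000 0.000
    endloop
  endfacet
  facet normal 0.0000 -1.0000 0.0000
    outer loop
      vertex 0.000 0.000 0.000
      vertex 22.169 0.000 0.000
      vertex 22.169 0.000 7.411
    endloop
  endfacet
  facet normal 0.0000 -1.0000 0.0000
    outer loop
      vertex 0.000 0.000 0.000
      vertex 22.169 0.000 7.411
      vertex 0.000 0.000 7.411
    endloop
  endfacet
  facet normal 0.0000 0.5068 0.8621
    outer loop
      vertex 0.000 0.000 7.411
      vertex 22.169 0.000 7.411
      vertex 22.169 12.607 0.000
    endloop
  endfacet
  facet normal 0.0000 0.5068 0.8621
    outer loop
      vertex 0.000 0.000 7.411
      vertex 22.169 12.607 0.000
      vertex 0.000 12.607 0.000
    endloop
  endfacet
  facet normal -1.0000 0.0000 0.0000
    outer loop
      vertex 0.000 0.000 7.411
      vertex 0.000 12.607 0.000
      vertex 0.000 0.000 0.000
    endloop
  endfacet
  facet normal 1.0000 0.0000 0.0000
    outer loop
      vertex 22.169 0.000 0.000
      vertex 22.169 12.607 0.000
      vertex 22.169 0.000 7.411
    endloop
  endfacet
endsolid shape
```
; perimeter-only toolpath
G21 ; units = mm
G90 ; absolute positioning
G28 ; home
; layer 1
G0 Z0.926
G0 X0.000 Y0.000
G1 X22.169 Y0.000
G1 X22.169 Y11.031
G1 X0.000 Y11.031
G1 X0.000 Y0.000
; layer 2
G0 Z1.853
G0 X0.000 Y0.000
G1 X22.169 Y0.000
G1 X22.169 Y9.455
G1 X0.000 Y9.455
G1 X0.000 Y0.000
; layer 3
G0 Z2.779
G0 X0.000 Y0.000
G1 X22.169 Y0.000
G1 X22.169 Y7.879
G1 X0.000 Y7.879
G1 X0.000 Y0.000
; layer 4
G0 Z3.705
G0 X0.000 Y0.000
G1 X22.169 Y0.000
G1 X22.169 Y6.303
G1 X0.000 Y6.303
G1 X0.000 Y0.000
; layer 5
G0 Z4.632
G0 X0.000 Y0.000
G1 X22.169 Y0.000
G1 X22.169 Y4.728
G1 X0.000 Y4.728
G1 X0.000 Y0.000
; layer 6
G0 Z5.558
G0 X0.000 Y0.000
G1 X22.169 Y0.000
G1 X22.169 Y3.152
G1 X0.000 Y3.152
G1 X0.000 Y0.000
; layer 7
G0 Z6.485
G0 X0.000 Y0.000
G1 X22.169 Y0.000
G1 X22.169 Y1.576
G1 X0.000 Y1.576
G1 X0.000 Y0.000
M2 ; end

The solid is a wedge (ramp): 22.2 × 12.6 mm base, rising to 7.41 mm along the y=0 edge and sloping linearly to z=0 at y=12.6. Slicing at Δz = 0.926 mm — 8 equal slices spanning the solid's height, so layer i sits at z = i·h/8 — gives 7 non-empty perimeters. Each is a 4-segment closed polygon; G0 lifts to the layer z and rapids to the start vertex, then G1 traces the edges. The cross-section shrinks linearly with z (the slice at the apex is degenerate and omitted).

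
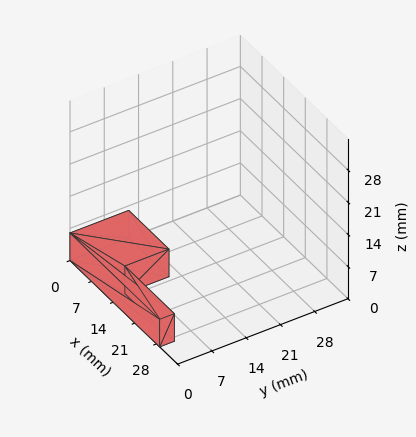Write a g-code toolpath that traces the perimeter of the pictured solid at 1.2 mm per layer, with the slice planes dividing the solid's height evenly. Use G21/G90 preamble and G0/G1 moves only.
Reading the render: the shape is an L-shaped prism: outer 29 × 12 mm, arm thicknesses ≈ 3 mm (horizontal) and 13 mm (vertical), extruded 6 mm in z (dimensions read to the nearest mm from the axis ticks). For the g-code, the solid's height is divided into equal slices at the stated Δz and each level perimeter traced with G1 moves after a G0 lift.

; perimeter-only toolpath
G21 ; units = mm
G90 ; absolute positioning
G28 ; home
; layer 1
G0 Z1.2
G0 X0.0 Y0.0
G1 X29.0 Y0.0
G1 X29.0 Y3.0
G1 X13.0 Y3.0
G1 X13.0 Y12.0
G1 X0.0 Y12.0
G1 X0.0 Y0.0
; layer 2
G0 Z2.4
G0 X0.0 Y0.0
G1 X29.0 Y0.0
G1 X29.0 Y3.0
G1 X13.0 Y3.0
G1 X13.0 Y12.0
G1 X0.0 Y12.0
G1 X0.0 Y0.0
; layer 3
G0 Z3.6
G0 X0.0 Y0.0
G1 X29.0 Y0.0
G1 X29.0 Y3.0
G1 X13.0 Y3.0
G1 X13.0 Y12.0
G1 X0.0 Y12.0
G1 X0.0 Y0.0
; layer 4
G0 Z4.8
G0 X0.0 Y0.0
G1 X29.0 Y0.0
G1 X29.0 Y3.0
G1 X13.0 Y3.0
G1 X13.0 Y12.0
G1 X0.0 Y12.0
G1 X0.0 Y0.0
; layer 5
G0 Z6.0
G0 X0.0 Y0.0
G1 X29.0 Y0.0
G1 X29.0 Y3.0
G1 X13.0 Y3.0
G1 X13.0 Y12.0
G1 X0.0 Y12.0
G1 X0.0 Y0.0
M2 ; end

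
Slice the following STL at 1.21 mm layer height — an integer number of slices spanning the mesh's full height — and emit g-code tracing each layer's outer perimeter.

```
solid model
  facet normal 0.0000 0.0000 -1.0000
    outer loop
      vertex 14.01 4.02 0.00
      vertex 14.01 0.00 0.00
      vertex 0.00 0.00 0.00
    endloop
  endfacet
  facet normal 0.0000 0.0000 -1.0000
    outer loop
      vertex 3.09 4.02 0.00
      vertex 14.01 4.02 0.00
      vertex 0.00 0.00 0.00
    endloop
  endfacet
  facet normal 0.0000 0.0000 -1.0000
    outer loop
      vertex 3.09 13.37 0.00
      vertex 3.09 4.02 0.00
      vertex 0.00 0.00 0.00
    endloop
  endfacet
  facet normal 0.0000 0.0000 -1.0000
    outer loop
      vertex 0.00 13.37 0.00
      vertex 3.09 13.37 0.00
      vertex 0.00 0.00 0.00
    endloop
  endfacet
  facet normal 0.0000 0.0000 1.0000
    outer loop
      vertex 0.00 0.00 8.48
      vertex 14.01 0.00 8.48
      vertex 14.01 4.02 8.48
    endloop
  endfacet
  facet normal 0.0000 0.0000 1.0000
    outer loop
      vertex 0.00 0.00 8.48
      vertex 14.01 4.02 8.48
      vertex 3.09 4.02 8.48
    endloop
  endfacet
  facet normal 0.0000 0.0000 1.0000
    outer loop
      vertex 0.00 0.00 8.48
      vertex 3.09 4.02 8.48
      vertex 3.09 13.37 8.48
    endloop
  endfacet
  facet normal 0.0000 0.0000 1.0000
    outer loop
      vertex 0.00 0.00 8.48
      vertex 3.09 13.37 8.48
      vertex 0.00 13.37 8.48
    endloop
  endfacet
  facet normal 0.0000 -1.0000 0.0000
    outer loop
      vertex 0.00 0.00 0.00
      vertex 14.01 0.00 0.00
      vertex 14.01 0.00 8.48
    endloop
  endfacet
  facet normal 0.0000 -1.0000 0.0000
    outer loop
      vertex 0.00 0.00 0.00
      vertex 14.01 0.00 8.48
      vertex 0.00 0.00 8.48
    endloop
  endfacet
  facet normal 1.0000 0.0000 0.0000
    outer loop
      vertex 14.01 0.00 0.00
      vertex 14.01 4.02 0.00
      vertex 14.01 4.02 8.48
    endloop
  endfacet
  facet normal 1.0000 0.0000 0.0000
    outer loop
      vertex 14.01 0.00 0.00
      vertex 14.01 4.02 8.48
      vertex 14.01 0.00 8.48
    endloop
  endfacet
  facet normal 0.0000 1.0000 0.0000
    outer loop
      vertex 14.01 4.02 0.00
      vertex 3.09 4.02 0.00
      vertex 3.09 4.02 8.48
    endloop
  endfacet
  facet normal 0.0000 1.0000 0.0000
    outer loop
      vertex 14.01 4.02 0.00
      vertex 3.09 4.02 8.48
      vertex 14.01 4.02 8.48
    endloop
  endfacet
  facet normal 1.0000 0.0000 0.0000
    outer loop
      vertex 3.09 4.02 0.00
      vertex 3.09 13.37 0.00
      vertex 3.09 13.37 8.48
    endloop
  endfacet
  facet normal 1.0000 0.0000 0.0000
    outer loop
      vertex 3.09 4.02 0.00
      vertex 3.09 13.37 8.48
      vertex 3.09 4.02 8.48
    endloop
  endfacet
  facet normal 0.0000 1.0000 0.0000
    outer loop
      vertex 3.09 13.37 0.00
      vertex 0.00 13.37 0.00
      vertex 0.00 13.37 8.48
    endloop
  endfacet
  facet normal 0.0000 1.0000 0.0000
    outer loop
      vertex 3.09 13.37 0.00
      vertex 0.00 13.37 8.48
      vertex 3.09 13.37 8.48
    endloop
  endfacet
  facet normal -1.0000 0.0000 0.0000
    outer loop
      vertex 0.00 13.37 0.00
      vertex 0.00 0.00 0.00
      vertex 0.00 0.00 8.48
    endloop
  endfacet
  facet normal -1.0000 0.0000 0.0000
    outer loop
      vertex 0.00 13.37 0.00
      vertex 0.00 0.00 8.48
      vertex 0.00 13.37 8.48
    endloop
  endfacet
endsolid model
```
; perimeter-only toolpath
G21 ; units = mm
G90 ; absolute positioning
G28 ; home
; layer 1
G0 Z1.21
G0 X0.00 Y0.00
G1 X14.01 Y0.00
G1 X14.01 Y4.02
G1 X3.09 Y4.02
G1 X3.09 Y13.37
G1 X0.00 Y13.37
G1 X0.00 Y0.00
; layer 2
G0 Z2.42
G0 X0.00 Y0.00
G1 X14.01 Y0.00
G1 X14.01 Y4.02
G1 X3.09 Y4.02
G1 X3.09 Y13.37
G1 X0.00 Y13.37
G1 X0.00 Y0.00
; layer 3
G0 Z3.63
G0 X0.00 Y0.00
G1 X14.01 Y0.00
G1 X14.01 Y4.02
G1 X3.09 Y4.02
G1 X3.09 Y13.37
G1 X0.00 Y13.37
G1 X0.00 Y0.00
; layer 4
G0 Z4.85
G0 X0.00 Y0.00
G1 X14.01 Y0.00
G1 X14.01 Y4.02
G1 X3.09 Y4.02
G1 X3.09 Y13.37
G1 X0.00 Y13.37
G1 X0.00 Y0.00
; layer 5
G0 Z6.06
G0 X0.00 Y0.00
G1 X14.01 Y0.00
G1 X14.01 Y4.02
G1 X3.09 Y4.02
G1 X3.09 Y13.37
G1 X0.00 Y13.37
G1 X0.00 Y0.00
; layer 6
G0 Z7.27
G0 X0.00 Y0.00
G1 X14.01 Y0.00
G1 X14.01 Y4.02
G1 X3.09 Y4.02
G1 X3.09 Y13.37
G1 X0.00 Y13.37
G1 X0.00 Y0.00
; layer 7
G0 Z8.48
G0 X0.00 Y0.00
G1 X14.01 Y0.00
G1 X14.01 Y4.02
G1 X3.09 Y4.02
G1 X3.09 Y13.37
G1 X0.00 Y13.37
G1 X0.00 Y0.00
M2 ; end

The solid is an L-shaped prism: outer 14 × 13.4 mm, arm thicknesses ≈ 4.02 mm (horizontal) and 3.09 mm (vertical), extruded 8.48 mm in z. Slicing at Δz = 1.21 mm — 7 equal slices spanning the solid's height, so layer i sits at z = i·h/7 — gives 7 non-empty perimeters. Each is a 6-segment closed polygon; G0 lifts to the layer z and rapids to the start vertex, then G1 traces the edges.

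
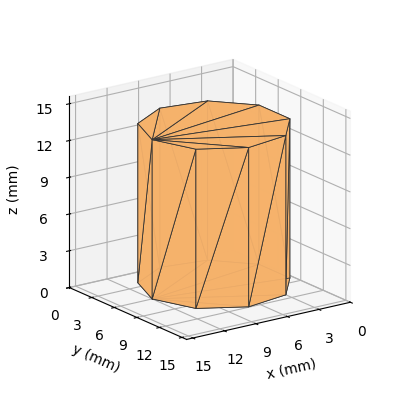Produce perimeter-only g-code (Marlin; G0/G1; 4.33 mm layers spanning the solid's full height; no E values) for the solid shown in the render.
Reading the render: the shape is a regular 9-sided prism (a cylinder approximated with 9 flat sides), circumscribed radius ≈ 6 mm, height ≈ 13 mm (dimensions read to the nearest mm from the axis ticks). For the g-code, the solid's height is divided into equal slices at the stated Δz and each level perimeter traced with G1 moves after a G0 lift.

; perimeter-only toolpath
G21 ; units = mm
G90 ; absolute positioning
G28 ; home
; layer 1
G0 Z4.33
G0 X12.00 Y6.00
G1 X10.60 Y9.86
G1 X7.04 Y11.91
G1 X3.00 Y11.20
G1 X0.36 Y8.05
G1 X0.36 Y3.95
G1 X3.00 Y0.80
G1 X7.04 Y0.09
G1 X10.60 Y2.14
G1 X12.00 Y6.00
; layer 2
G0 Z8.67
G0 X12.00 Y6.00
G1 X10.60 Y9.86
G1 X7.04 Y11.91
G1 X3.00 Y11.20
G1 X0.36 Y8.05
G1 X0.36 Y3.95
G1 X3.00 Y0.80
G1 X7.04 Y0.09
G1 X10.60 Y2.14
G1 X12.00 Y6.00
; layer 3
G0 Z13.00
G0 X12.00 Y6.00
G1 X10.60 Y9.86
G1 X7.04 Y11.91
G1 X3.00 Y11.20
G1 X0.36 Y8.05
G1 X0.36 Y3.95
G1 X3.00 Y0.80
G1 X7.04 Y0.09
G1 X10.60 Y2.14
G1 X12.00 Y6.00
M2 ; end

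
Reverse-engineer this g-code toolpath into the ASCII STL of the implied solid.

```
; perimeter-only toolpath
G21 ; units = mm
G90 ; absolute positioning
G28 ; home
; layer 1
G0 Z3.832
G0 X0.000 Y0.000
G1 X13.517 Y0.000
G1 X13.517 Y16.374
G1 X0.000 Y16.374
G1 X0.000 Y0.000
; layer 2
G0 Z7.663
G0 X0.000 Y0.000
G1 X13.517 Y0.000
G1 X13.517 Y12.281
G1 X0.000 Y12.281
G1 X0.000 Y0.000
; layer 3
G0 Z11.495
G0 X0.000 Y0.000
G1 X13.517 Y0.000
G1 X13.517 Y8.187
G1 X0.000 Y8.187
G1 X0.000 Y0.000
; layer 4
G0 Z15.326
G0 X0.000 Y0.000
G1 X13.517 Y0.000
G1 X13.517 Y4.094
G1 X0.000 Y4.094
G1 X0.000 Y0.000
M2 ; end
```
solid part
  facet normal 0.0000 0.0000 -1.0000
    outer loop
      vertex 13.517 20.468 0.000
      vertex 13.517 0.000 0.000
      vertex 0.000 0.000 0.000
    endloop
  endfacet
  facet normal 0.0000 0.0000 -1.0000
    outer loop
      vertex 0.000 20.468 0.000
      vertex 13.517 20.468 0.000
      vertex 0.000 0.000 0.000
    endloop
  endfacet
  facet normal 0.0000 -1.0000 0.0000
    outer loop
      vertex 0.000 0.000 0.000
      vertex 13.517 0.000 0.000
      vertex 13.517 0.000 19.158
    endloop
  endfacet
  facet normal 0.0000 -1.0000 0.0000
    outer loop
      vertex 0.000 0.000 0.000
      vertex 13.517 0.000 19.158
      vertex 0.000 0.000 19.158
    endloop
  endfacet
  facet normal 0.0000 0.6834 0.7301
    outer loop
      vertex 0.000 0.000 19.158
      vertex 13.517 0.000 19.158
      vertex 13.517 20.468 0.000
    endloop
  endfacet
  facet normal 0.0000 0.6834 0.7301
    outer loop
      vertex 0.000 0.000 19.158
      vertex 13.517 20.468 0.000
      vertex 0.000 20.468 0.000
    endloop
  endfacet
  facet normal -1.0000 0.0000 0.0000
    outer loop
      vertex 0.000 0.000 19.158
      vertex 0.000 20.468 0.000
      vertex 0.000 0.000 0.000
    endloop
  endfacet
  facet normal 1.0000 0.0000 0.0000
    outer loop
      vertex 13.517 0.000 0.000
      vertex 13.517 20.468 0.000
      vertex 13.517 0.000 19.158
    endloop
  endfacet
endsolid part

The G0 Z moves step by Δz≈3.832 mm. The G1 loops shrink linearly with z, so the solid tapers from its base footprint up to z≈19.2. Closing with a flat bottom cap and the tapered top and triangulating gives 8 facets — a wedge (ramp): 13.5 × 20.5 mm base, rising to 19.2 mm along the y=0 edge and sloping linearly to z=0 at y=20.5.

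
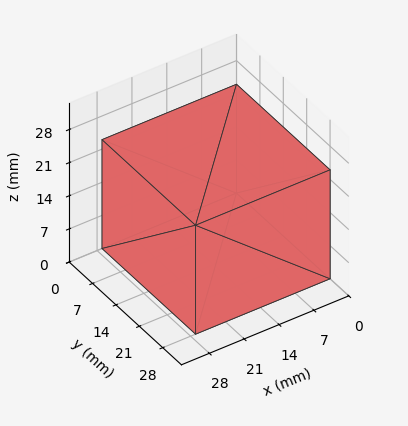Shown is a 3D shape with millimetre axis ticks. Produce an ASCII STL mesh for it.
Reading the render: the shape is a rectangular box, roughly 27 × 28 mm footprint and 23 mm tall (dimensions read to the nearest mm from the axis ticks). For the STL, each face is triangulated and given an outward normal.

solid part
  facet normal 0.0000 0.0000 -1.0000
    outer loop
      vertex 27.000 28.000 0.000
      vertex 27.000 0.000 0.000
      vertex 0.000 0.000 0.000
    endloop
  endfacet
  facet normal 0.0000 0.0000 -1.0000
    outer loop
      vertex 0.000 28.000 0.000
      vertex 27.000 28.000 0.000
      vertex 0.000 0.000 0.000
    endloop
  endfacet
  facet normal 0.0000 0.0000 1.0000
    outer loop
      vertex 0.000 0.000 23.000
      vertex 27.000 0.000 23.000
      vertex 27.000 28.000 23.000
    endloop
  endfacet
  facet normal 0.0000 0.0000 1.0000
    outer loop
      vertex 0.000 0.000 23.000
      vertex 27.000 28.000 23.000
      vertex 0.000 28.000 23.000
    endloop
  endfacet
  facet normal 0.0000 -1.0000 0.0000
    outer loop
      vertex 0.000 0.000 0.000
      vertex 27.000 0.000 0.000
      vertex 27.000 0.000 23.000
    endloop
  endfacet
  facet normal 0.0000 -1.0000 0.0000
    outer loop
      vertex 0.000 0.000 0.000
      vertex 27.000 0.000 23.000
      vertex 0.000 0.000 23.000
    endloop
  endfacet
  facet normal 0.0000 1.0000 0.0000
    outer loop
      vertex 27.000 28.000 23.000
      vertex 27.000 28.000 0.000
      vertex 0.000 28.000 0.000
    endloop
  endfacet
  facet normal 0.0000 1.0000 0.0000
    outer loop
      vertex 0.000 28.000 23.000
      vertex 27.000 28.000 23.000
      vertex 0.000 28.000 0.000
    endloop
  endfacet
  facet normal -1.0000 0.0000 0.0000
    outer loop
      vertex 0.000 28.000 23.000
      vertex 0.000 28.000 0.000
      vertex 0.000 0.000 0.000
    endloop
  endfacet
  facet normal -1.0000 0.0000 0.0000
    outer loop
      vertex 0.000 0.000 23.000
      vertex 0.000 28.000 23.000
      vertex 0.000 0.000 0.000
    endloop
  endfacet
  facet normal 1.0000 0.0000 0.0000
    outer loop
      vertex 27.000 0.000 0.000
      vertex 27.000 28.000 0.000
      vertex 27.000 28.000 23.000
    endloop
  endfacet
  facet normal 1.0000 0.0000 0.0000
    outer loop
      vertex 27.000 0.000 0.000
      vertex 27.000 28.000 23.000
      vertex 27.000 0.000 23.000
    endloop
  endfacet
endsolid part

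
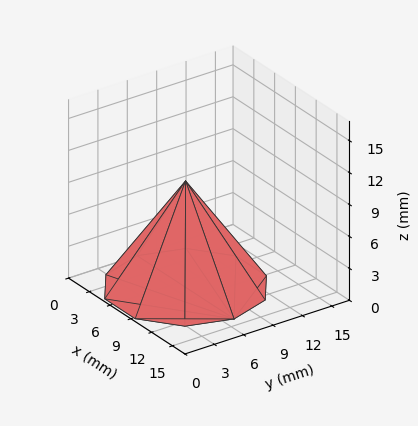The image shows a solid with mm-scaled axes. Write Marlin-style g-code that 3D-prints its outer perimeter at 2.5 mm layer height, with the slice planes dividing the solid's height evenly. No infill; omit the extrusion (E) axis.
Reading the render: the shape is a regular 10-sided pyramid, base circumscribed radius ≈ 7 mm, apex at z ≈ 10 mm (dimensions read to the nearest mm from the axis ticks). For the g-code, the solid's height is divided into equal slices at the stated Δz and each level perimeter traced with G1 moves after a G0 lift.

; perimeter-only toolpath
G21 ; units = mm
G90 ; absolute positioning
G28 ; home
; layer 1
G0 Z2.5
G0 X12.2 Y7.0
G1 X11.3 Y10.1
G1 X8.6 Y12.0
G1 X5.3 Y12.0
G1 X2.7 Y10.1
G1 X1.8 Y7.0
G1 X2.7 Y3.9
G1 X5.3 Y2.0
G1 X8.6 Y2.0
G1 X11.3 Y3.9
G1 X12.2 Y7.0
; layer 2
G0 Z5.0
G0 X10.5 Y7.0
G1 X9.8 Y9.1
G1 X8.1 Y10.3
G1 X5.9 Y10.3
G1 X4.2 Y9.1
G1 X3.5 Y7.0
G1 X4.2 Y5.0
G1 X5.9 Y3.6
G1 X8.1 Y3.6
G1 X9.8 Y5.0
G1 X10.5 Y7.0
; layer 3
G0 Z7.5
G0 X8.8 Y7.0
G1 X8.4 Y8.0
G1 X7.5 Y8.7
G1 X6.5 Y8.7
G1 X5.6 Y8.0
G1 X5.2 Y7.0
G1 X5.6 Y6.0
G1 X6.5 Y5.3
G1 X7.5 Y5.3
G1 X8.4 Y6.0
G1 X8.8 Y7.0
M2 ; end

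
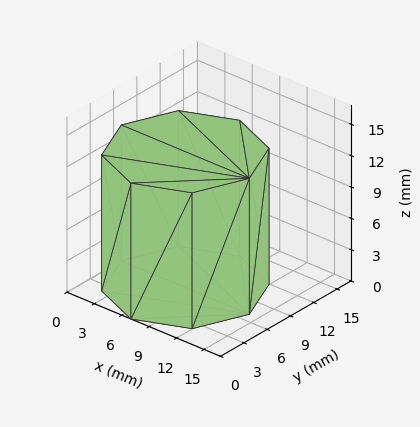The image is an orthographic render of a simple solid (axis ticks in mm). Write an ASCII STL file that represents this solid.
Reading the render: the shape is a regular 8-sided prism (a cylinder approximated with 8 flat sides), circumscribed radius ≈ 7 mm, height ≈ 13 mm (dimensions read to the nearest mm from the axis ticks). For the STL, each face is triangulated and given an outward normal.

solid part
  facet normal 0.0000 0.0000 -1.0000
    outer loop
      vertex 7.00 14.00 0.00
      vertex 11.95 11.95 0.00
      vertex 14.00 7.00 0.00
    endloop
  endfacet
  facet normal 0.0000 0.0000 -1.0000
    outer loop
      vertex 2.05 11.95 0.00
      vertex 7.00 14.00 0.00
      vertex 14.00 7.00 0.00
    endloop
  endfacet
  facet normal 0.0000 0.0000 -1.0000
    outer loop
      vertex 0.00 7.00 0.00
      vertex 2.05 11.95 0.00
      vertex 14.00 7.00 0.00
    endloop
  endfacet
  facet normal 0.0000 0.0000 -1.0000
    outer loop
      vertex 2.05 2.05 0.00
      vertex 0.00 7.00 0.00
      vertex 14.00 7.00 0.00
    endloop
  endfacet
  facet normal 0.0000 0.0000 -1.0000
    outer loop
      vertex 7.00 0.00 0.00
      vertex 2.05 2.05 0.00
      vertex 14.00 7.00 0.00
    endloop
  endfacet
  facet normal 0.0000 0.0000 -1.0000
    outer loop
      vertex 11.95 2.05 0.00
      vertex 7.00 0.00 0.00
      vertex 14.00 7.00 0.00
    endloop
  endfacet
  facet normal 0.0000 0.0000 1.0000
    outer loop
      vertex 14.00 7.00 13.00
      vertex 11.95 11.95 13.00
      vertex 7.00 14.00 13.00
    endloop
  endfacet
  facet normal 0.0000 0.0000 1.0000
    outer loop
      vertex 14.00 7.00 13.00
      vertex 7.00 14.00 13.00
      vertex 2.05 11.95 13.00
    endloop
  endfacet
  facet normal 0.0000 0.0000 1.0000
    outer loop
      vertex 14.00 7.00 13.00
      vertex 2.05 11.95 13.00
      vertex 0.00 7.00 13.00
    endloop
  endfacet
  facet normal 0.0000 0.0000 1.0000
    outer loop
      vertex 14.00 7.00 13.00
      vertex 0.00 7.00 13.00
      vertex 2.05 2.05 13.00
    endloop
  endfacet
  facet normal 0.0000 0.0000 1.0000
    outer loop
      vertex 14.00 7.00 13.00
      vertex 2.05 2.05 13.00
      vertex 7.00 0.00 13.00
    endloop
  endfacet
  facet normal 0.0000 0.0000 1.0000
    outer loop
      vertex 14.00 7.00 13.00
      vertex 7.00 0.00 13.00
      vertex 11.95 2.05 13.00
    endloop
  endfacet
  facet normal 0.9239 0.3826 0.0000
    outer loop
      vertex 14.00 7.00 0.00
      vertex 11.95 11.95 0.00
      vertex 11.95 11.95 13.00
    endloop
  endfacet
  facet normal 0.9239 0.3826 0.0000
    outer loop
      vertex 14.00 7.00 0.00
      vertex 11.95 11.95 13.00
      vertex 14.00 7.00 13.00
    endloop
  endfacet
  facet normal 0.3826 0.9239 0.0000
    outer loop
      vertex 11.95 11.95 0.00
      vertex 7.00 14.00 0.00
      vertex 7.00 14.00 13.00
    endloop
  endfacet
  facet normal 0.3826 0.9239 0.0000
    outer loop
      vertex 11.95 11.95 0.00
      vertex 7.00 14.00 13.00
      vertex 11.95 11.95 13.00
    endloop
  endfacet
  facet normal -0.3826 0.9239 0.0000
    outer loop
      vertex 7.00 14.00 0.00
      vertex 2.05 11.95 0.00
      vertex 2.05 11.95 13.00
    endloop
  endfacet
  facet normal -0.3826 0.9239 0.0000
    outer loop
      vertex 7.00 14.00 0.00
      vertex 2.05 11.95 13.00
      vertex 7.00 14.00 13.00
    endloop
  endfacet
  facet normal -0.9239 0.3826 0.0000
    outer loop
      vertex 2.05 11.95 0.00
      vertex 0.00 7.00 0.00
      vertex 0.00 7.00 13.00
    endloop
  endfacet
  facet normal -0.9239 0.3826 0.0000
    outer loop
      vertex 2.05 11.95 0.00
      vertex 0.00 7.00 13.00
      vertex 2.05 11.95 13.00
    endloop
  endfacet
  facet normal -0.9239 -0.3826 0.0000
    outer loop
      vertex 0.00 7.00 0.00
      vertex 2.05 2.05 0.00
      vertex 2.05 2.05 13.00
    endloop
  endfacet
  facet normal -0.9239 -0.3826 0.0000
    outer loop
      vertex 0.00 7.00 0.00
      vertex 2.05 2.05 13.00
      vertex 0.00 7.00 13.00
    endloop
  endfacet
  facet normal -0.3826 -0.9239 0.0000
    outer loop
      vertex 2.05 2.05 0.00
      vertex 7.00 0.00 0.00
      vertex 7.00 0.00 13.00
    endloop
  endfacet
  facet normal -0.3826 -0.9239 0.0000
    outer loop
      vertex 2.05 2.05 0.00
      vertex 7.00 0.00 13.00
      vertex 2.05 2.05 13.00
    endloop
  endfacet
  facet normal 0.3826 -0.9239 0.0000
    outer loop
      vertex 7.00 0.00 0.00
      vertex 11.95 2.05 0.00
      vertex 11.95 2.05 13.00
    endloop
  endfacet
  facet normal 0.3826 -0.9239 0.0000
    outer loop
      vertex 7.00 0.00 0.00
      vertex 11.95 2.05 13.00
      vertex 7.00 0.00 13.00
    endloop
  endfacet
  facet normal 0.9239 -0.3826 0.0000
    outer loop
      vertex 11.95 2.05 0.00
      vertex 14.00 7.00 0.00
      vertex 14.00 7.00 13.00
    endloop
  endfacet
  facet normal 0.9239 -0.3826 0.0000
    outer loop
      vertex 11.95 2.05 0.00
      vertex 14.00 7.00 13.00
      vertex 11.95 2.05 13.00
    endloop
  endfacet
endsolid part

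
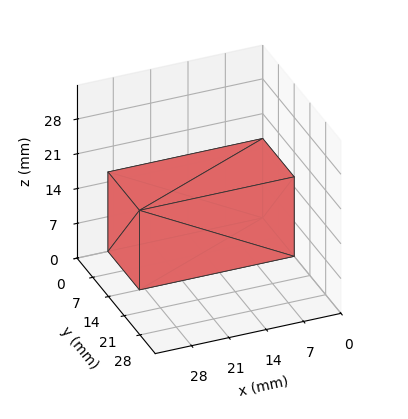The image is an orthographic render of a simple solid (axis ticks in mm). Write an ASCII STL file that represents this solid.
Reading the render: the shape is a rectangular box, roughly 29 × 14 mm footprint and 16 mm tall (dimensions read to the nearest mm from the axis ticks). For the STL, each face is triangulated and given an outward normal.

solid part
  facet normal 0.0000 0.0000 -1.0000
    outer loop
      vertex 29.000 14.000 0.000
      vertex 29.000 0.000 0.000
      vertex 0.000 0.000 0.000
    endloop
  endfacet
  facet normal 0.0000 0.0000 -1.0000
    outer loop
      vertex 0.000 14.000 0.000
      vertex 29.000 14.000 0.000
      vertex 0.000 0.000 0.000
    endloop
  endfacet
  facet normal 0.0000 0.0000 1.0000
    outer loop
      vertex 0.000 0.000 16.000
      vertex 29.000 0.000 16.000
      vertex 29.000 14.000 16.000
    endloop
  endfacet
  facet normal 0.0000 0.0000 1.0000
    outer loop
      vertex 0.000 0.000 16.000
      vertex 29.000 14.000 16.000
      vertex 0.000 14.000 16.000
    endloop
  endfacet
  facet normal 0.0000 -1.0000 0.0000
    outer loop
      vertex 0.000 0.000 0.000
      vertex 29.000 0.000 0.000
      vertex 29.000 0.000 16.000
    endloop
  endfacet
  facet normal 0.0000 -1.0000 0.0000
    outer loop
      vertex 0.000 0.000 0.000
      vertex 29.000 0.000 16.000
      vertex 0.000 0.000 16.000
    endloop
  endfacet
  facet normal 0.0000 1.0000 0.0000
    outer loop
      vertex 29.000 14.000 16.000
      vertex 29.000 14.000 0.000
      vertex 0.000 14.000 0.000
    endloop
  endfacet
  facet normal 0.0000 1.0000 0.0000
    outer loop
      vertex 0.000 14.000 16.000
      vertex 29.000 14.000 16.000
      vertex 0.000 14.000 0.000
    endloop
  endfacet
  facet normal -1.0000 0.0000 0.0000
    outer loop
      vertex 0.000 14.000 16.000
      vertex 0.000 14.000 0.000
      vertex 0.000 0.000 0.000
    endloop
  endfacet
  facet normal -1.0000 0.0000 0.0000
    outer loop
      vertex 0.000 0.000 16.000
      vertex 0.000 14.000 16.000
      vertex 0.000 0.000 0.000
    endloop
  endfacet
  facet normal 1.0000 0.0000 0.0000
    outer loop
      vertex 29.000 0.000 0.000
      vertex 29.000 14.000 0.000
      vertex 29.000 14.000 16.000
    endloop
  endfacet
  facet normal 1.0000 0.0000 0.0000
    outer loop
      vertex 29.000 0.000 0.000
      vertex 29.000 14.000 16.000
      vertex 29.000 0.000 16.000
    endloop
  endfacet
endsolid part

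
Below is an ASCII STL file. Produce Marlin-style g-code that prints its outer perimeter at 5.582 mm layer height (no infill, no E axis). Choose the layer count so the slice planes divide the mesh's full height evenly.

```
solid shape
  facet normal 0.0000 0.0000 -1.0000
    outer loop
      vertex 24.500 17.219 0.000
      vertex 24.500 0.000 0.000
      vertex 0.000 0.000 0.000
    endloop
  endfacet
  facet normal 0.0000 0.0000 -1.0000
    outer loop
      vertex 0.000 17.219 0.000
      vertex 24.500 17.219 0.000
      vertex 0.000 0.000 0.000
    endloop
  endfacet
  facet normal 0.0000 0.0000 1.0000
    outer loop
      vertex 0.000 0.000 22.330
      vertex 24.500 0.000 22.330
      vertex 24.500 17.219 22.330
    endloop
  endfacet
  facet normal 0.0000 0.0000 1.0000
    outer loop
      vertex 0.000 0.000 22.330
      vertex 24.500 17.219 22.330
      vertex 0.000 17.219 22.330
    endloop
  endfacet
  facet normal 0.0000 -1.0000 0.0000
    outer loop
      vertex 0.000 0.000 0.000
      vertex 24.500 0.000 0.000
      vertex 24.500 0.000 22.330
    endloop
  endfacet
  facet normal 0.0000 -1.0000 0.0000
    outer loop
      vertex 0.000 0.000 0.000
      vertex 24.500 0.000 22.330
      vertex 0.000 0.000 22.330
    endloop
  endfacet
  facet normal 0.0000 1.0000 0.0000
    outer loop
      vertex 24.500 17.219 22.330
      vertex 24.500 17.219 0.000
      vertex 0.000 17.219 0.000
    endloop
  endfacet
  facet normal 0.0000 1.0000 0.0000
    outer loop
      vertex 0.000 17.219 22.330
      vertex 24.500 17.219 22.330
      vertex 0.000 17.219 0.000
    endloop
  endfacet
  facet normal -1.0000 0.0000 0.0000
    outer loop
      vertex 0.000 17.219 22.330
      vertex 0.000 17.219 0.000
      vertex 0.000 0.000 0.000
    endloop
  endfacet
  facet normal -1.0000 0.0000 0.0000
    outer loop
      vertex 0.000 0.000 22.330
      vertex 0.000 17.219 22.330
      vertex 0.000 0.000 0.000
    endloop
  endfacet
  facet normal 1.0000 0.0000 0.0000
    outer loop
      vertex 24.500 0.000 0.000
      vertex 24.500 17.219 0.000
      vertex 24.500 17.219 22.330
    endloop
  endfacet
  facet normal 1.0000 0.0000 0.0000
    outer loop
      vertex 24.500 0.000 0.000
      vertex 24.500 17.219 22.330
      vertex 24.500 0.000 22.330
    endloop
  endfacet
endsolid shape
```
; perimeter-only toolpath
G21 ; units = mm
G90 ; absolute positioning
G28 ; home
; layer 1
G0 Z5.582
G0 X0.000 Y0.000
G1 X24.500 Y0.000
G1 X24.500 Y17.219
G1 X0.000 Y17.219
G1 X0.000 Y0.000
; layer 2
G0 Z11.165
G0 X0.000 Y0.000
G1 X24.500 Y0.000
G1 X24.500 Y17.219
G1 X0.000 Y17.219
G1 X0.000 Y0.000
; layer 3
G0 Z16.747
G0 X0.000 Y0.000
G1 X24.500 Y0.000
G1 X24.500 Y17.219
G1 X0.000 Y17.219
G1 X0.000 Y0.000
; layer 4
G0 Z22.330
G0 X0.000 Y0.000
G1 X24.500 Y0.000
G1 X24.500 Y17.219
G1 X0.000 Y17.219
G1 X0.000 Y0.000
M2 ; end

The solid is a rectangular box, roughly 24.5 × 17.2 mm footprint and 22.3 mm tall. Slicing at Δz = 5.582 mm — 4 equal slices spanning the solid's height, so layer i sits at z = i·h/4 — gives 4 non-empty perimeters. Each is a 4-segment closed polygon; G0 lifts to the layer z and rapids to the start vertex, then G1 traces the edges.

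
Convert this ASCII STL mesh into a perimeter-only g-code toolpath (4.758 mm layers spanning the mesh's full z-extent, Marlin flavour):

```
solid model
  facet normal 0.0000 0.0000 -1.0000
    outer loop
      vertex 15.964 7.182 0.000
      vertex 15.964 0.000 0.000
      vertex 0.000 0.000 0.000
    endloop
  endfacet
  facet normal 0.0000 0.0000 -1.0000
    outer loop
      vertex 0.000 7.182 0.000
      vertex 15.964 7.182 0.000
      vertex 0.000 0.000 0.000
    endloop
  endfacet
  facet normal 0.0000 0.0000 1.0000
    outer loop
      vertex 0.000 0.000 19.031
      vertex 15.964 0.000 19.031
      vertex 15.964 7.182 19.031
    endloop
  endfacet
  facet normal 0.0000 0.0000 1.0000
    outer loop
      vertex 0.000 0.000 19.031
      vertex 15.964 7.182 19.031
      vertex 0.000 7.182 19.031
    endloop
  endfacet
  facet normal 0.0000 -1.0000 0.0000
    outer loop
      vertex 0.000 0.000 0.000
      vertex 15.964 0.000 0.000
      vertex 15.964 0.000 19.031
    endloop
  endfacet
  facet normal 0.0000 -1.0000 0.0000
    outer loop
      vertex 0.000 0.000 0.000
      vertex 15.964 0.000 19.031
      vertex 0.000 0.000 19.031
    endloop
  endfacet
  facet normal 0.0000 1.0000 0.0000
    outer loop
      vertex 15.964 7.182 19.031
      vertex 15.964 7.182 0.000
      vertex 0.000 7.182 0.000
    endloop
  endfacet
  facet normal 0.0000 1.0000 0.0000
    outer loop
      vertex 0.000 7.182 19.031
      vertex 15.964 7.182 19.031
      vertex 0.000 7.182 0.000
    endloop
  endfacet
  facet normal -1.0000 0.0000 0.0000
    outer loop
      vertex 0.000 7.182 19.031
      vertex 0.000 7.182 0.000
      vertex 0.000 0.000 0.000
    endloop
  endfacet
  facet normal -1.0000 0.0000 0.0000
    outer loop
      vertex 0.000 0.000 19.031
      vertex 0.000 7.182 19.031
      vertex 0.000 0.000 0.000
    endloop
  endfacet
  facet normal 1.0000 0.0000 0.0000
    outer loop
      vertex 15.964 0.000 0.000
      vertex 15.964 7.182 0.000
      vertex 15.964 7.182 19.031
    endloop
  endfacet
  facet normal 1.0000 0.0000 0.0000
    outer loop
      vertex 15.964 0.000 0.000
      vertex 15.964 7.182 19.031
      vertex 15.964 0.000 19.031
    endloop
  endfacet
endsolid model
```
; perimeter-only toolpath
G21 ; units = mm
G90 ; absolute positioning
G28 ; home
; layer 1
G0 Z4.758
G0 X0.000 Y0.000
G1 X15.964 Y0.000
G1 X15.964 Y7.182
G1 X0.000 Y7.182
G1 X0.000 Y0.000
; layer 2
G0 Z9.515
G0 X0.000 Y0.000
G1 X15.964 Y0.000
G1 X15.964 Y7.182
G1 X0.000 Y7.182
G1 X0.000 Y0.000
; layer 3
G0 Z14.273
G0 X0.000 Y0.000
G1 X15.964 Y0.000
G1 X15.964 Y7.182
G1 X0.000 Y7.182
G1 X0.000 Y0.000
; layer 4
G0 Z19.031
G0 X0.000 Y0.000
G1 X15.964 Y0.000
G1 X15.964 Y7.182
G1 X0.000 Y7.182
G1 X0.000 Y0.000
M2 ; end

The solid is a rectangular box, roughly 16 × 7.18 mm footprint and 19 mm tall. Slicing at Δz = 4.758 mm — 4 equal slices spanning the solid's height, so layer i sits at z = i·h/4 — gives 4 non-empty perimeters. Each is a 4-segment closed polygon; G0 lifts to the layer z and rapids to the start vertex, then G1 traces the edges.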